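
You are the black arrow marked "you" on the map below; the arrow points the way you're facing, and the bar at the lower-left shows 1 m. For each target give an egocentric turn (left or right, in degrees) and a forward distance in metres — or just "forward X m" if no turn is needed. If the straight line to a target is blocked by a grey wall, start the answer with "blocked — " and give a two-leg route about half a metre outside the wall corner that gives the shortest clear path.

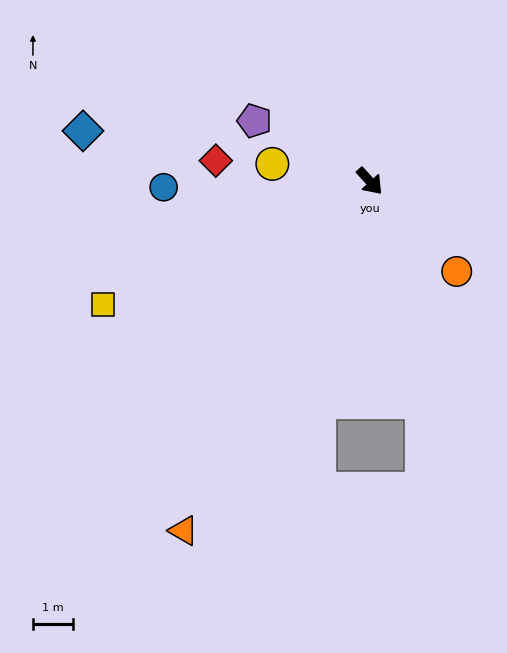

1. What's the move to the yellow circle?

turn right 142°, forward 2.5 m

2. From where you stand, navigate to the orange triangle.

turn right 70°, forward 9.9 m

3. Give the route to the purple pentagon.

turn right 160°, forward 3.3 m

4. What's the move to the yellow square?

turn right 107°, forward 7.4 m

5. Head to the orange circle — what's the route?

forward 3.1 m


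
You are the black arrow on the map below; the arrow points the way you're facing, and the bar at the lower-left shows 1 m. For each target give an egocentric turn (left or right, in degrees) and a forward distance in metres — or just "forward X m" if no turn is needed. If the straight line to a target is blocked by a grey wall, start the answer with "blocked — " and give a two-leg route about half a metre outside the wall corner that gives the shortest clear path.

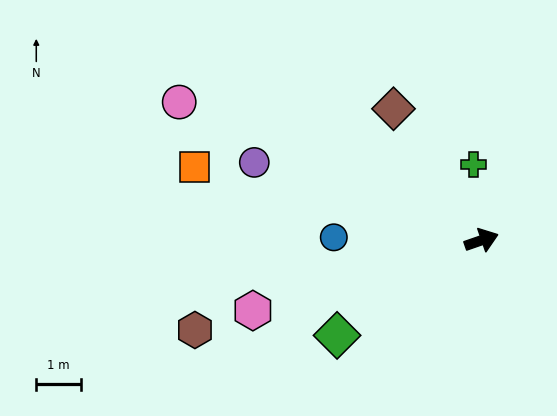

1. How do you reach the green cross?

turn left 77°, forward 1.7 m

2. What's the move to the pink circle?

turn left 136°, forward 7.4 m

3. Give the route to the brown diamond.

turn left 105°, forward 3.5 m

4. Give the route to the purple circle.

turn left 142°, forward 5.3 m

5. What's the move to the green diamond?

turn right 166°, forward 3.8 m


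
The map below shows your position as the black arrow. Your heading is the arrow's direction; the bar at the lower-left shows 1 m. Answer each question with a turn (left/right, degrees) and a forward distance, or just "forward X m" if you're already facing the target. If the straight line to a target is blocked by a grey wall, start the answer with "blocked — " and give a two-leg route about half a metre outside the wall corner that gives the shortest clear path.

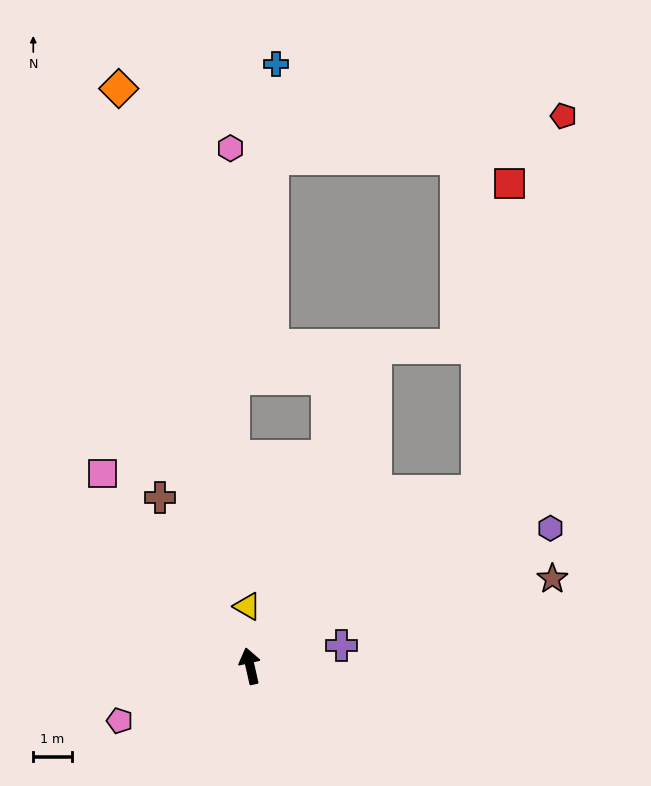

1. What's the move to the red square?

blocked — turn right 65°, forward 7.4 m, then turn left 46°, forward 8.0 m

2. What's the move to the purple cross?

turn right 90°, forward 2.4 m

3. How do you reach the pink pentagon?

turn left 100°, forward 3.7 m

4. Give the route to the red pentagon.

blocked — turn right 65°, forward 7.4 m, then turn left 39°, forward 10.0 m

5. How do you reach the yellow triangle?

turn right 10°, forward 1.5 m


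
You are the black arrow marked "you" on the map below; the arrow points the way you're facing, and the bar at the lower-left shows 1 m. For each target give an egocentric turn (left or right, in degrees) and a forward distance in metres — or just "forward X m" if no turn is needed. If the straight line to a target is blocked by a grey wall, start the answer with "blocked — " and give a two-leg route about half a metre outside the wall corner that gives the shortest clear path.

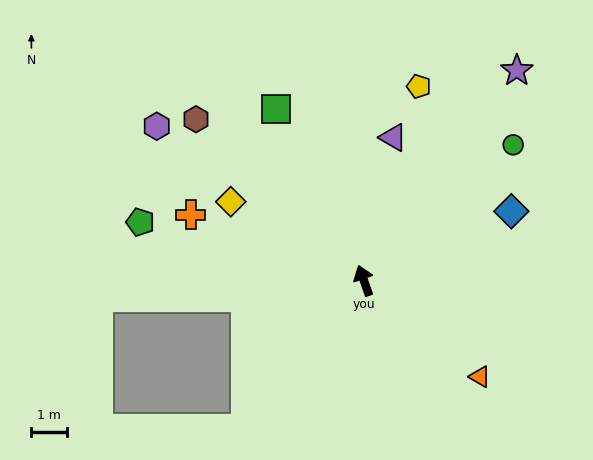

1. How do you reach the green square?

turn left 8°, forward 5.4 m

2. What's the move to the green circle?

turn right 67°, forward 5.6 m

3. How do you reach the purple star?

turn right 55°, forward 7.3 m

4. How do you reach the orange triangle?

turn right 149°, forward 4.2 m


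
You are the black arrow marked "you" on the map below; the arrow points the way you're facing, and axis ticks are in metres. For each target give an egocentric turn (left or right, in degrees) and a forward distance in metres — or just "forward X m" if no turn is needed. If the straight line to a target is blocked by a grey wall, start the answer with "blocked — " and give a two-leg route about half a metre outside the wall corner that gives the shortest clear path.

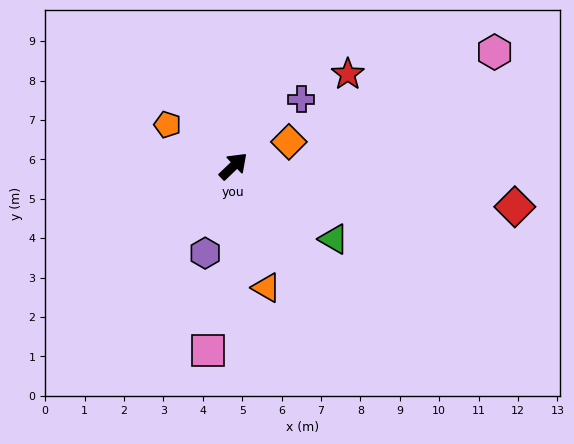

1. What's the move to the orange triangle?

turn right 118°, forward 3.2 m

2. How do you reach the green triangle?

turn right 80°, forward 3.1 m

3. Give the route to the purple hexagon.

turn right 152°, forward 2.3 m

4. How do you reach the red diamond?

turn right 52°, forward 7.2 m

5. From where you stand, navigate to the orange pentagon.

turn left 104°, forward 2.0 m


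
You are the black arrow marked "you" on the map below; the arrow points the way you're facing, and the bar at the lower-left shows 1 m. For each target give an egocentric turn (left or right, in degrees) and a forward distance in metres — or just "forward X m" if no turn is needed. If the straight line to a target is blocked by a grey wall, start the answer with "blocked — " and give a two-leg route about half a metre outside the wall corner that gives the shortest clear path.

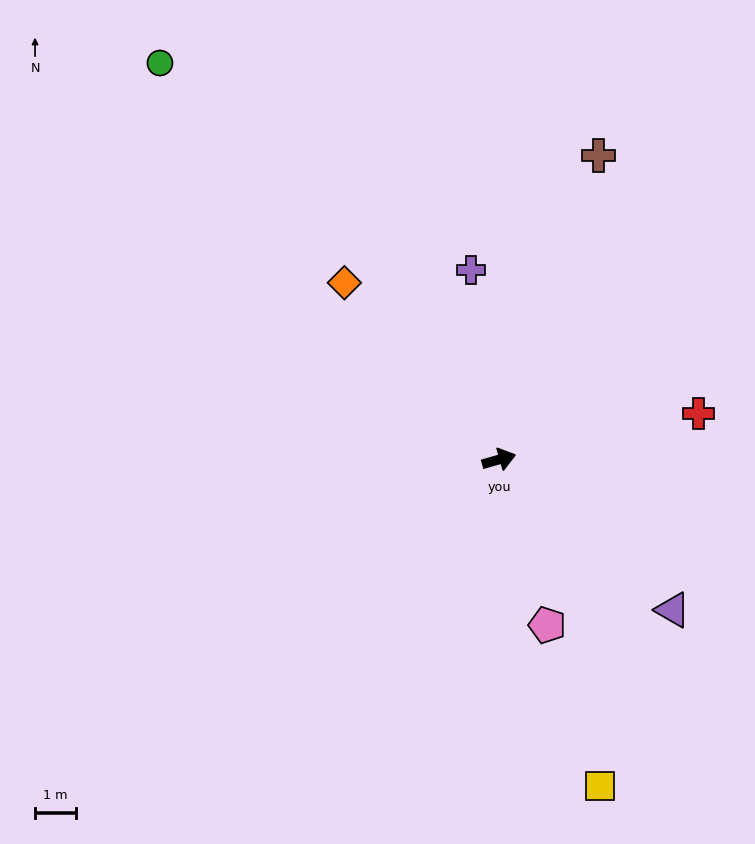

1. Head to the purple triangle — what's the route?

turn right 57°, forward 5.6 m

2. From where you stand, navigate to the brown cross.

turn left 56°, forward 7.8 m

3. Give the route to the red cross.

turn right 3°, forward 5.0 m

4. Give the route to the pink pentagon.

turn right 90°, forward 4.2 m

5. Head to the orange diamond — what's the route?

turn left 115°, forward 5.7 m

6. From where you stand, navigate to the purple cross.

turn left 82°, forward 4.6 m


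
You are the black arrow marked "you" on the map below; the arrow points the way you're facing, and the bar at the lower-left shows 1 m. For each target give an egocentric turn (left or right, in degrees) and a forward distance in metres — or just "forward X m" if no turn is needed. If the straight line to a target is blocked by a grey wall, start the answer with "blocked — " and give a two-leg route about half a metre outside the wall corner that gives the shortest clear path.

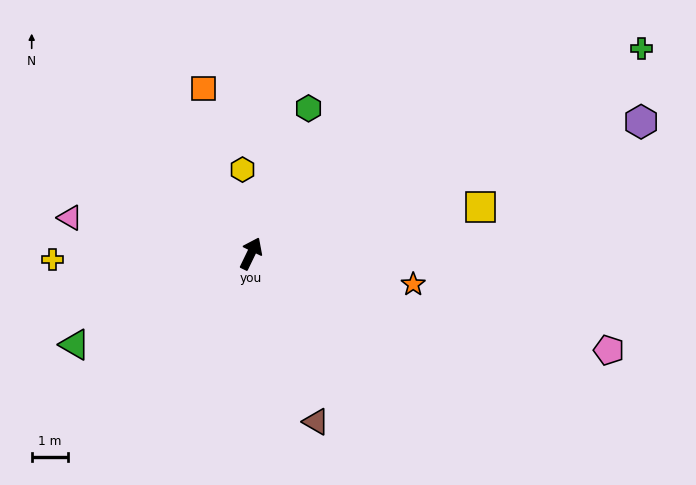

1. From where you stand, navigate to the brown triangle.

turn right 133°, forward 4.9 m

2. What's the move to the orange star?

turn right 75°, forward 4.5 m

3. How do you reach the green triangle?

turn left 143°, forward 5.4 m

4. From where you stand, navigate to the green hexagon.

turn left 4°, forward 4.3 m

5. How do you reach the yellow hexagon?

turn left 32°, forward 2.3 m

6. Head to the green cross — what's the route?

turn right 36°, forward 12.0 m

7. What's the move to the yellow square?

turn right 53°, forward 6.4 m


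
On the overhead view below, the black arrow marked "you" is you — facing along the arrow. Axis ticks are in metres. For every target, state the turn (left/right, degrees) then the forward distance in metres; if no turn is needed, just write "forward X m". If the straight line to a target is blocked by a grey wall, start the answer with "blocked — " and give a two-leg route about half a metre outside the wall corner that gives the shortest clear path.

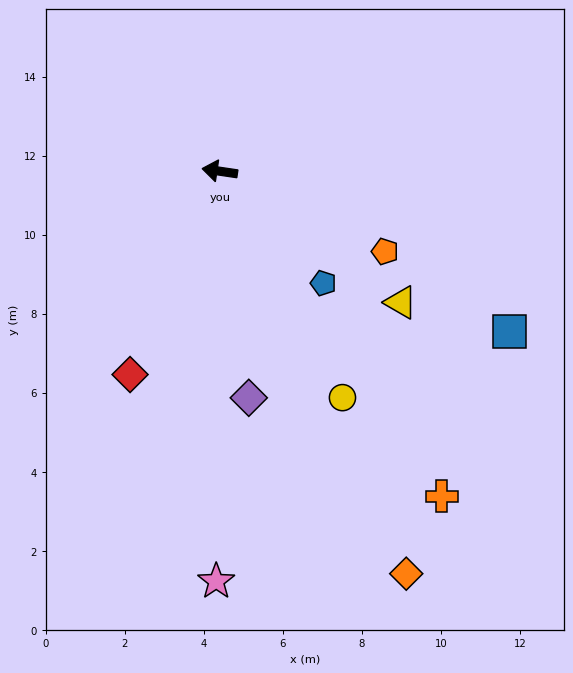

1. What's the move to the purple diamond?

turn left 106°, forward 5.8 m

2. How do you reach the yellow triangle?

turn left 152°, forward 5.7 m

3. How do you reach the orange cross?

turn left 133°, forward 10.0 m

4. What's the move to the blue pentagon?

turn left 141°, forward 3.9 m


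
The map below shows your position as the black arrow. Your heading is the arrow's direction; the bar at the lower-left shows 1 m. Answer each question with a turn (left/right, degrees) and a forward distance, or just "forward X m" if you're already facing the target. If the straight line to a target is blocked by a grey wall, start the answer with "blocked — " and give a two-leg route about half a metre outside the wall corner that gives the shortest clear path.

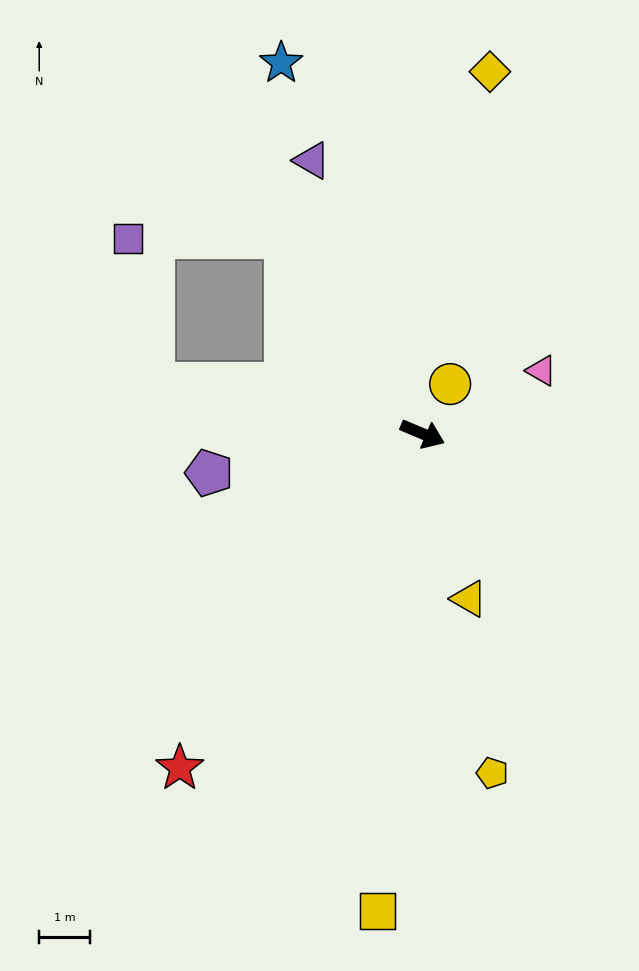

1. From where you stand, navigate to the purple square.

blocked — turn left 148°, forward 4.8 m, then turn left 55°, forward 3.1 m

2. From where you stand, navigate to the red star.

turn right 103°, forward 8.2 m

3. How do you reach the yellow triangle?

turn right 51°, forward 3.4 m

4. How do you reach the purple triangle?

turn left 135°, forward 5.8 m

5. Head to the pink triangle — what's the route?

turn left 51°, forward 2.7 m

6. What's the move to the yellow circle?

turn left 84°, forward 1.1 m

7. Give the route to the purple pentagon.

turn right 147°, forward 4.3 m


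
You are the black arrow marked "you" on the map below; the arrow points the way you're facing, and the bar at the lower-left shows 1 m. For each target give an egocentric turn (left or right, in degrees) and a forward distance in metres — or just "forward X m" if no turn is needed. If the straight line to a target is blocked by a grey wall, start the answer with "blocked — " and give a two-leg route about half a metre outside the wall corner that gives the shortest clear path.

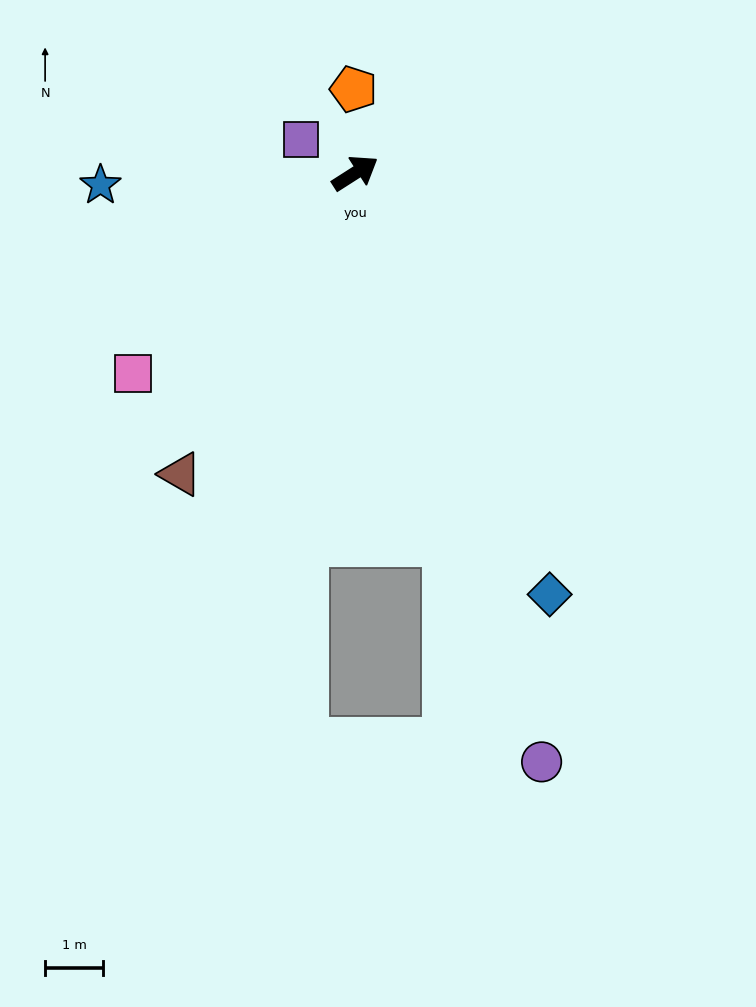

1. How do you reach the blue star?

turn left 150°, forward 4.4 m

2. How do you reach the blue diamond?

turn right 98°, forward 8.0 m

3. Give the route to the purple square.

turn left 115°, forward 1.1 m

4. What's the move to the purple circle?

turn right 105°, forward 10.6 m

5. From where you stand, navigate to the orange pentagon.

turn left 59°, forward 1.4 m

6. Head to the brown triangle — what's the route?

turn right 153°, forward 6.0 m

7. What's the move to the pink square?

turn right 170°, forward 5.2 m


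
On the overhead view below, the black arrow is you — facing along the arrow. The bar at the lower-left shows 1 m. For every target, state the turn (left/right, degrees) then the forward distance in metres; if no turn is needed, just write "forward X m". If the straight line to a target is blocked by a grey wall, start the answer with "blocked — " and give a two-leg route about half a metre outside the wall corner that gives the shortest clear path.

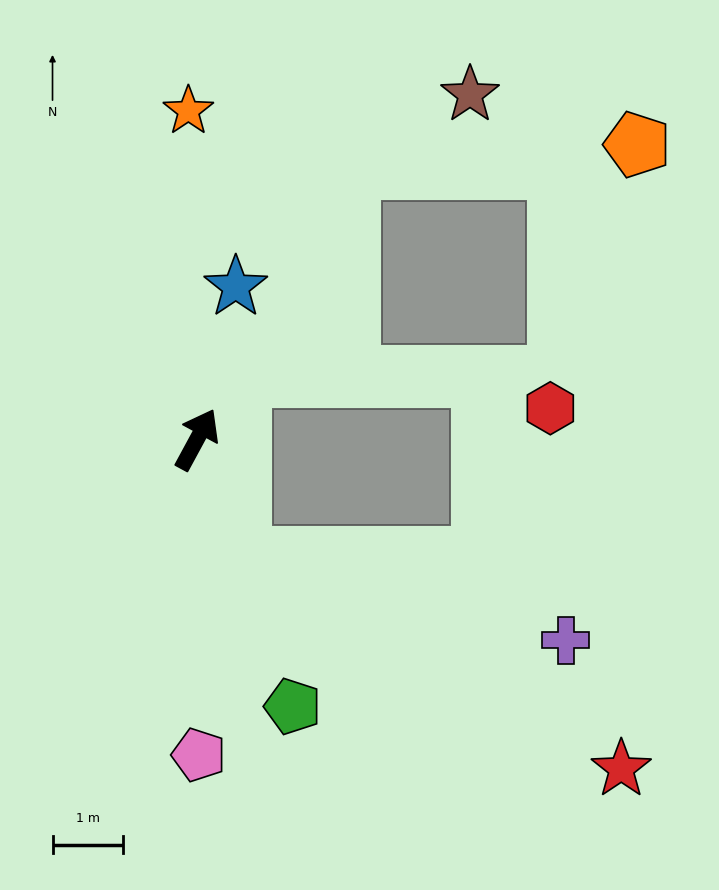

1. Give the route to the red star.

blocked — turn right 131°, forward 1.8 m, then turn left 40°, forward 6.1 m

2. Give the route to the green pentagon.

turn right 132°, forward 4.0 m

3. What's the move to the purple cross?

blocked — turn right 131°, forward 1.8 m, then turn left 55°, forward 4.7 m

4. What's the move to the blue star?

turn left 14°, forward 2.2 m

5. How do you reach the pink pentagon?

turn right 151°, forward 4.5 m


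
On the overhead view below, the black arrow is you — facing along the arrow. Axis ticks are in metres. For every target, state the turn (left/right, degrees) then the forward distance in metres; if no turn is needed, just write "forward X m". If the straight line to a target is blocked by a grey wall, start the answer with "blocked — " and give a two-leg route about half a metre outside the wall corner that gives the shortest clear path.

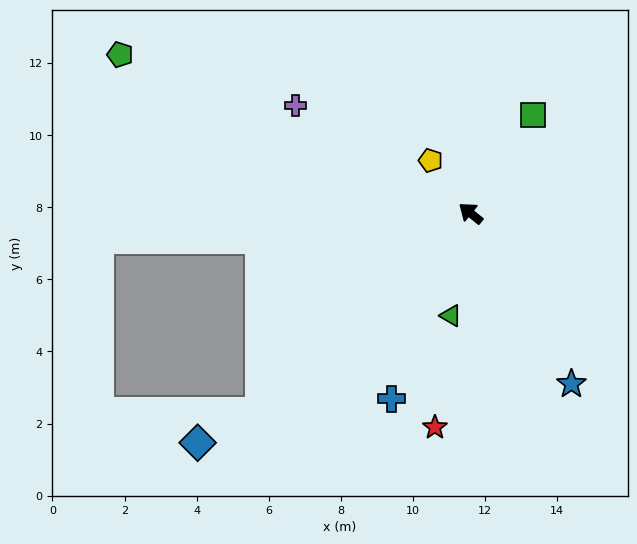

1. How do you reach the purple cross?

turn left 8°, forward 5.7 m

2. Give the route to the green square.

turn right 83°, forward 3.2 m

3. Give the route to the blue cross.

turn left 106°, forward 5.6 m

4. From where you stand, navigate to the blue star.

turn left 160°, forward 5.5 m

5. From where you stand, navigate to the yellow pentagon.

turn right 14°, forward 1.8 m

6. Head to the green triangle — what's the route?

turn left 118°, forward 2.9 m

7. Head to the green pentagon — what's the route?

turn left 15°, forward 10.7 m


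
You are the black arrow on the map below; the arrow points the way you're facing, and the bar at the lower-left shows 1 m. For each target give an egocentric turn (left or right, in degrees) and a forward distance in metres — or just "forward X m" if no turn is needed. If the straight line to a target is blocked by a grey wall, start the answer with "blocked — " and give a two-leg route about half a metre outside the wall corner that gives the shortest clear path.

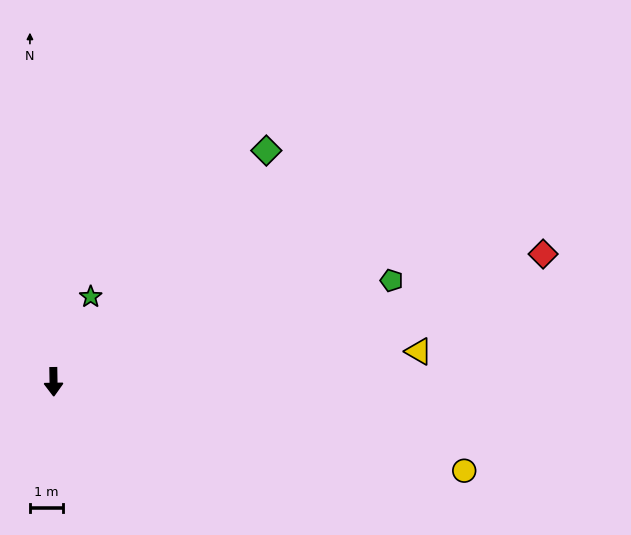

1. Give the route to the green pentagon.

turn left 106°, forward 10.7 m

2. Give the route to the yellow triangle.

turn left 94°, forward 11.1 m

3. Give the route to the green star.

turn left 155°, forward 2.8 m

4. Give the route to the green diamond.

turn left 136°, forward 9.6 m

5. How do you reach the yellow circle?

turn left 77°, forward 12.8 m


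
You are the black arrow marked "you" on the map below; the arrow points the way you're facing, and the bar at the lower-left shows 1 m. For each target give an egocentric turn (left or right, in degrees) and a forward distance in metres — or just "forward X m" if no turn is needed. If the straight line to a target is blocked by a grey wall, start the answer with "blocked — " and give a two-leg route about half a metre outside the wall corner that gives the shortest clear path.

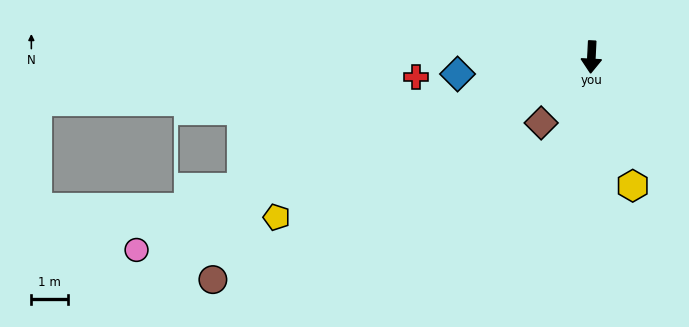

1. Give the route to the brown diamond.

turn right 34°, forward 2.3 m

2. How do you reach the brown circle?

turn right 57°, forward 12.1 m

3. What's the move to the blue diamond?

turn right 80°, forward 3.7 m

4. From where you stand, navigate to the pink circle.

turn right 64°, forward 13.6 m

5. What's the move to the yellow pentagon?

turn right 60°, forward 9.7 m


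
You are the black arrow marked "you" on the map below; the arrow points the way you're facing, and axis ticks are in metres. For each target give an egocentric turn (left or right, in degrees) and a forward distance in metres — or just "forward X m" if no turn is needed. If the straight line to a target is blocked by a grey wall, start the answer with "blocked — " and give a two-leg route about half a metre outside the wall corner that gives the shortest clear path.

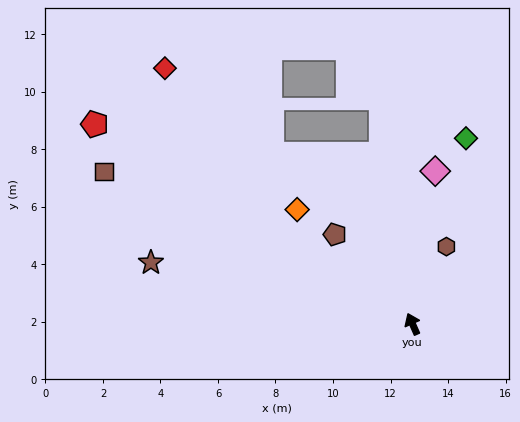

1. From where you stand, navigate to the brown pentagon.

turn left 17°, forward 4.1 m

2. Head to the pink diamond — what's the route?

turn right 32°, forward 5.4 m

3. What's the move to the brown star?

turn left 53°, forward 9.3 m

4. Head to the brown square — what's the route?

turn left 40°, forward 12.0 m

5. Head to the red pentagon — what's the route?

turn left 34°, forward 13.1 m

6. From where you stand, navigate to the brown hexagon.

turn right 47°, forward 2.9 m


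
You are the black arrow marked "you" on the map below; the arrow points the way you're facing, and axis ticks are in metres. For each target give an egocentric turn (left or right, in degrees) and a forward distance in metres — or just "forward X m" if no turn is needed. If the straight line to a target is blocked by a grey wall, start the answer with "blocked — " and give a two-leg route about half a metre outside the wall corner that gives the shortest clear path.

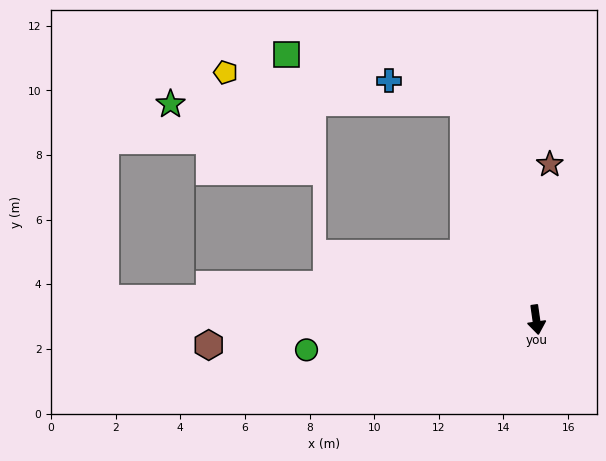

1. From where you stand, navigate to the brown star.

turn left 167°, forward 4.8 m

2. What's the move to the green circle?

turn right 91°, forward 7.2 m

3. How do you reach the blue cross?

blocked — turn right 169°, forward 7.1 m, then turn left 55°, forward 2.4 m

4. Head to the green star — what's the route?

blocked — turn right 169°, forward 7.1 m, then turn left 71°, forward 9.0 m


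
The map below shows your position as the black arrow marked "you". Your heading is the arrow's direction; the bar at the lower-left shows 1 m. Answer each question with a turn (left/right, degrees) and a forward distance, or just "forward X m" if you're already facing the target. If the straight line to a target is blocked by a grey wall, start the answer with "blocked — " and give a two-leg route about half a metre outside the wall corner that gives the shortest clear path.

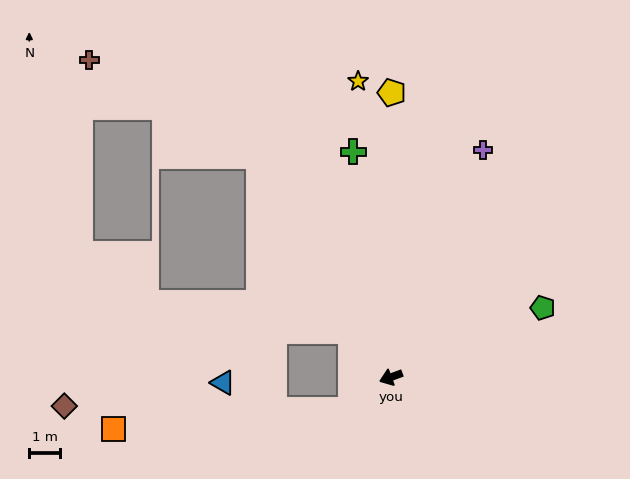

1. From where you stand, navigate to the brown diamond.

blocked — turn left 19°, forward 1.7 m, then turn right 40°, forward 9.3 m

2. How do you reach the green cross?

turn right 101°, forward 7.4 m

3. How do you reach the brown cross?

blocked — turn right 79°, forward 8.3 m, then turn left 29°, forward 6.3 m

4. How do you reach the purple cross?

turn right 132°, forward 7.9 m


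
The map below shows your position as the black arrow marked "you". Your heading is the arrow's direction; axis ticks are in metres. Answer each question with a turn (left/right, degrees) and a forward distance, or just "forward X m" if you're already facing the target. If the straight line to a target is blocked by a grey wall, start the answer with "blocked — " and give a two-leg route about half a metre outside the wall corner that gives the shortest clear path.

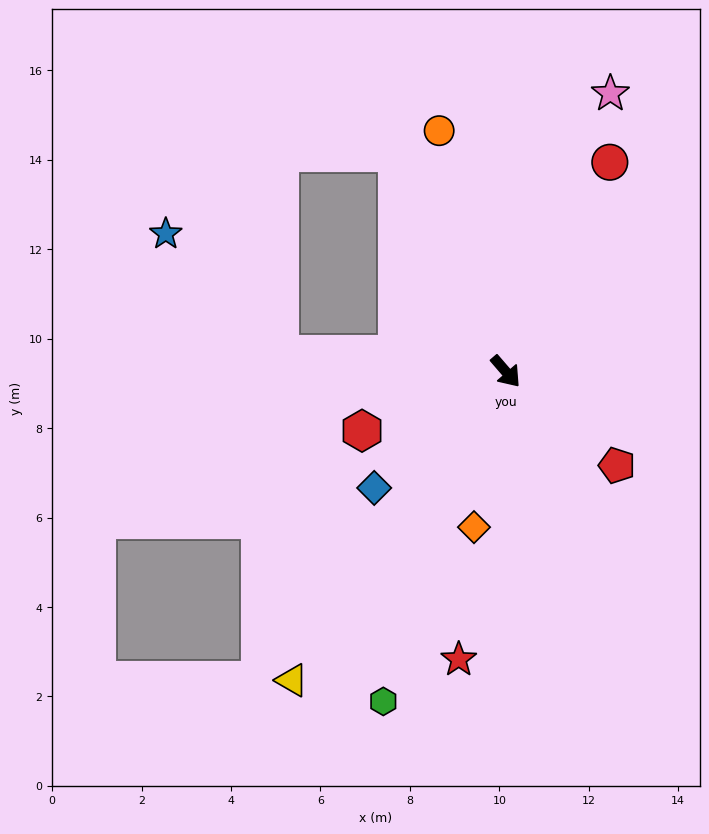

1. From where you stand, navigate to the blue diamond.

turn right 89°, forward 3.9 m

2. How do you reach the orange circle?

turn left 155°, forward 5.6 m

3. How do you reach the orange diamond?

turn right 52°, forward 3.6 m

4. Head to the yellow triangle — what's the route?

turn right 76°, forward 8.4 m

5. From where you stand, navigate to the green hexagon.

turn right 61°, forward 7.9 m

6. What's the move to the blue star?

blocked — turn right 135°, forward 5.1 m, then turn right 42°, forward 3.7 m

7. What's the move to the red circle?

turn left 113°, forward 5.2 m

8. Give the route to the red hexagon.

turn right 108°, forward 3.5 m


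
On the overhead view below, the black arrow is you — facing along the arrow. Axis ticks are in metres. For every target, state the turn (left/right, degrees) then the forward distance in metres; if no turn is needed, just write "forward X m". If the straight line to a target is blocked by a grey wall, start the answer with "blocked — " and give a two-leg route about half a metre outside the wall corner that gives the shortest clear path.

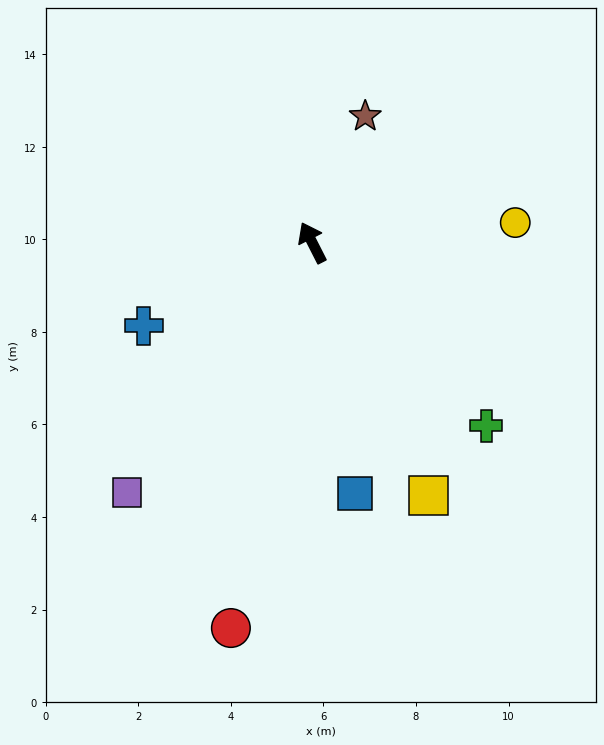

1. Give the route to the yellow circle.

turn right 111°, forward 4.4 m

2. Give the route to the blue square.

turn left 163°, forward 5.5 m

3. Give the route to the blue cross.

turn left 89°, forward 4.1 m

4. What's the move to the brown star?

turn right 50°, forward 3.0 m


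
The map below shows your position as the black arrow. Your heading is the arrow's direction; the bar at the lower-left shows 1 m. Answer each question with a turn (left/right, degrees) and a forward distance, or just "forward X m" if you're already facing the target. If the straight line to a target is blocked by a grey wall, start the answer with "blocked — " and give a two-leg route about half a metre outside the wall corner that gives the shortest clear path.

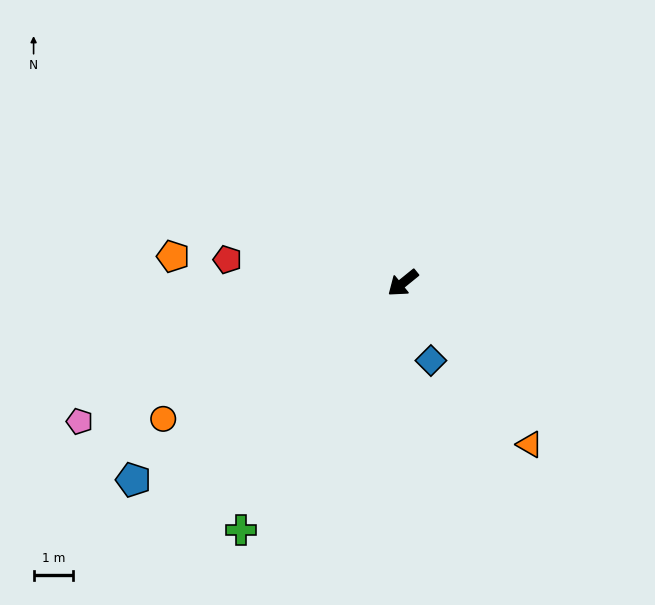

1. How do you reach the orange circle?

turn right 10°, forward 6.9 m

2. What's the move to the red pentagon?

turn right 47°, forward 4.4 m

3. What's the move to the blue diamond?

turn left 71°, forward 2.1 m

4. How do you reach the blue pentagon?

turn right 3°, forward 8.4 m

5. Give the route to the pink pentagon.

turn right 16°, forward 8.8 m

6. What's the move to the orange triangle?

turn left 89°, forward 5.1 m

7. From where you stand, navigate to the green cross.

turn left 18°, forward 7.4 m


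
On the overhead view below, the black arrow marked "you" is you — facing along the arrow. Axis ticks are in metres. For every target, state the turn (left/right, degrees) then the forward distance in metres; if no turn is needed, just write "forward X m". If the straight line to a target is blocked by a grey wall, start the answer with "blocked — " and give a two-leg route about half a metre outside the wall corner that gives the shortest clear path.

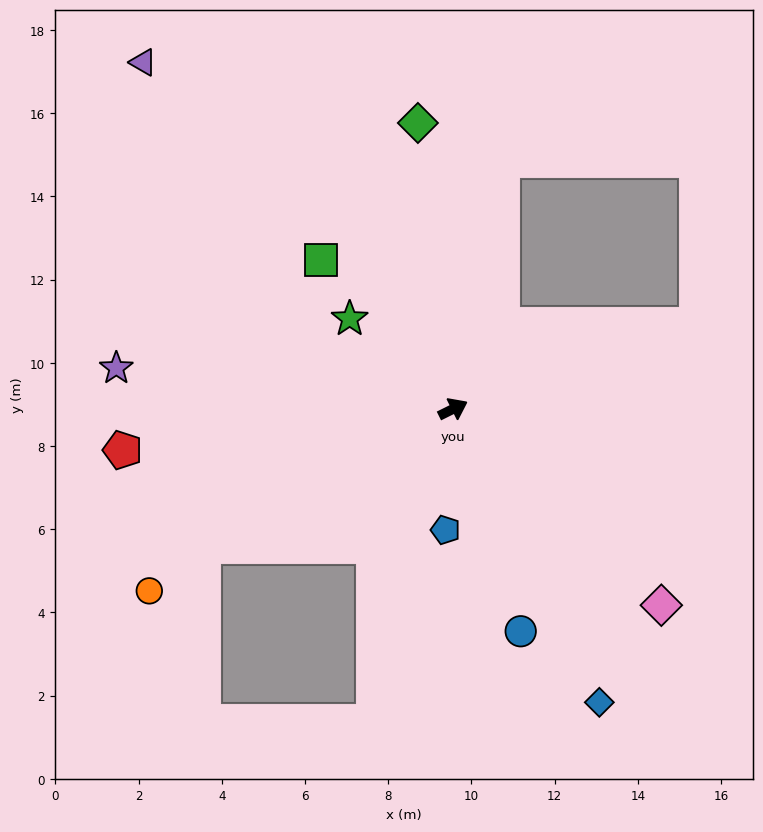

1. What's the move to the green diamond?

turn left 71°, forward 6.9 m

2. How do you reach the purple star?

turn left 147°, forward 8.2 m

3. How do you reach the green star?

turn left 112°, forward 3.3 m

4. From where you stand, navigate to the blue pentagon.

turn right 120°, forward 2.9 m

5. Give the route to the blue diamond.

turn right 90°, forward 7.9 m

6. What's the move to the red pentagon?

turn left 161°, forward 8.0 m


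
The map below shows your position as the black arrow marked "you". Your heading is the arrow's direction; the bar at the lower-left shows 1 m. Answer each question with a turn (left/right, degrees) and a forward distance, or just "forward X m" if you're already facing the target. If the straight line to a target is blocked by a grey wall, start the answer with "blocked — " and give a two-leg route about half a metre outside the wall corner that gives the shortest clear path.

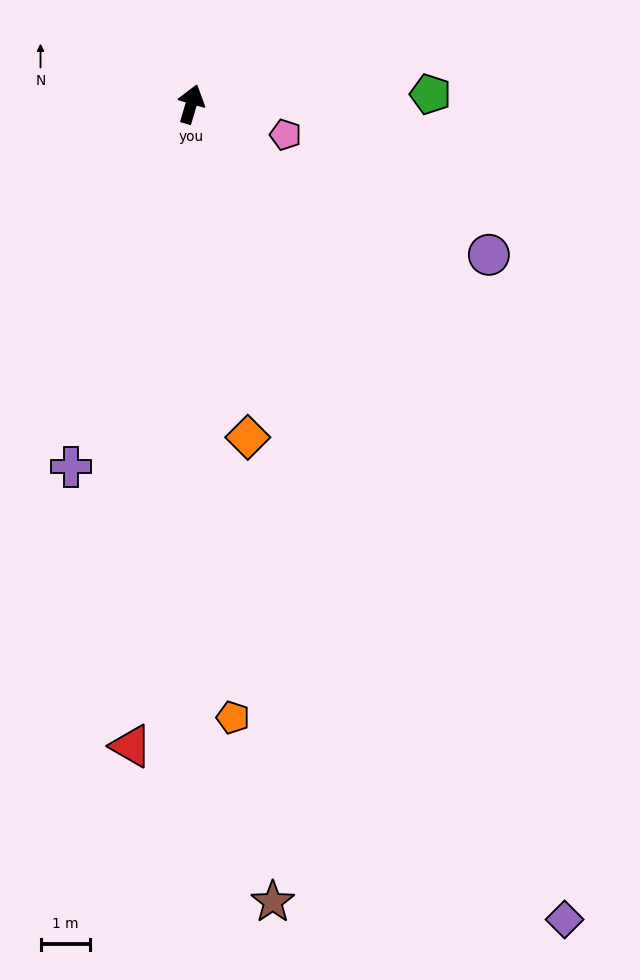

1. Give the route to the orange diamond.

turn right 154°, forward 6.9 m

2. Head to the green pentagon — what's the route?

turn right 71°, forward 4.9 m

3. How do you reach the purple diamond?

turn right 139°, forward 18.3 m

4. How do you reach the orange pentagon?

turn right 160°, forward 12.5 m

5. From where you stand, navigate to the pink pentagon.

turn right 92°, forward 2.0 m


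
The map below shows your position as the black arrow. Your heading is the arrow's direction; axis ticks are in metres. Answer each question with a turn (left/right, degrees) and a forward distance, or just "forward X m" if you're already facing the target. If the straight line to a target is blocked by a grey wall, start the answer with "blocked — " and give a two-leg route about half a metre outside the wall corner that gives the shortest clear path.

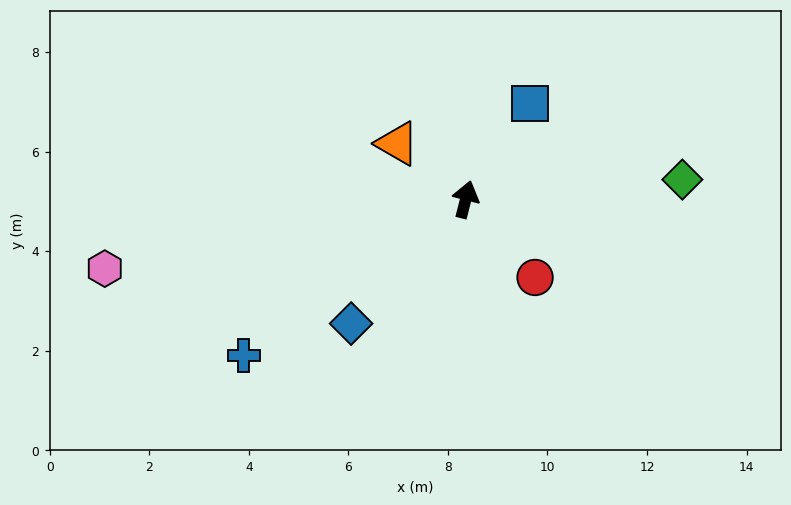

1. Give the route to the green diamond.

turn right 70°, forward 4.4 m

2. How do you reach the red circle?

turn right 124°, forward 2.1 m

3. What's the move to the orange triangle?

turn left 65°, forward 1.8 m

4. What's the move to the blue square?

turn right 20°, forward 2.3 m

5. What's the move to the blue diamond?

turn left 152°, forward 3.4 m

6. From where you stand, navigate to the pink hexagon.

turn left 115°, forward 7.4 m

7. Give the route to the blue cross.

turn left 139°, forward 5.5 m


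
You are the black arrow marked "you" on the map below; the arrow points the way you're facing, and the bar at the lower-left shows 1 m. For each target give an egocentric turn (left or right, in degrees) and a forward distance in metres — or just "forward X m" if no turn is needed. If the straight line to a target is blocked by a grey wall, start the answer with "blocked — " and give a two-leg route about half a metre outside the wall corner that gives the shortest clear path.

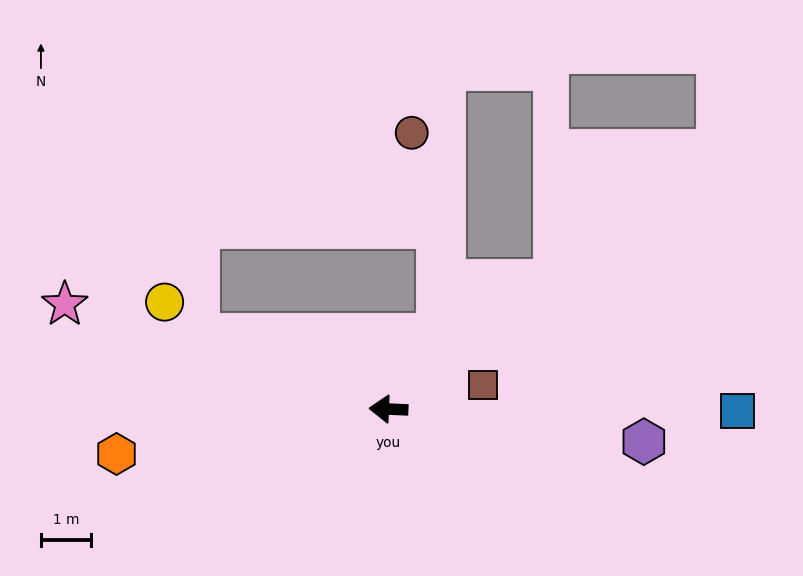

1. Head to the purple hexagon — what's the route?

turn left 175°, forward 5.2 m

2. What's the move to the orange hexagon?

turn left 12°, forward 5.5 m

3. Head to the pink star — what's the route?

turn right 16°, forward 6.8 m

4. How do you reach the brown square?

turn right 164°, forward 2.0 m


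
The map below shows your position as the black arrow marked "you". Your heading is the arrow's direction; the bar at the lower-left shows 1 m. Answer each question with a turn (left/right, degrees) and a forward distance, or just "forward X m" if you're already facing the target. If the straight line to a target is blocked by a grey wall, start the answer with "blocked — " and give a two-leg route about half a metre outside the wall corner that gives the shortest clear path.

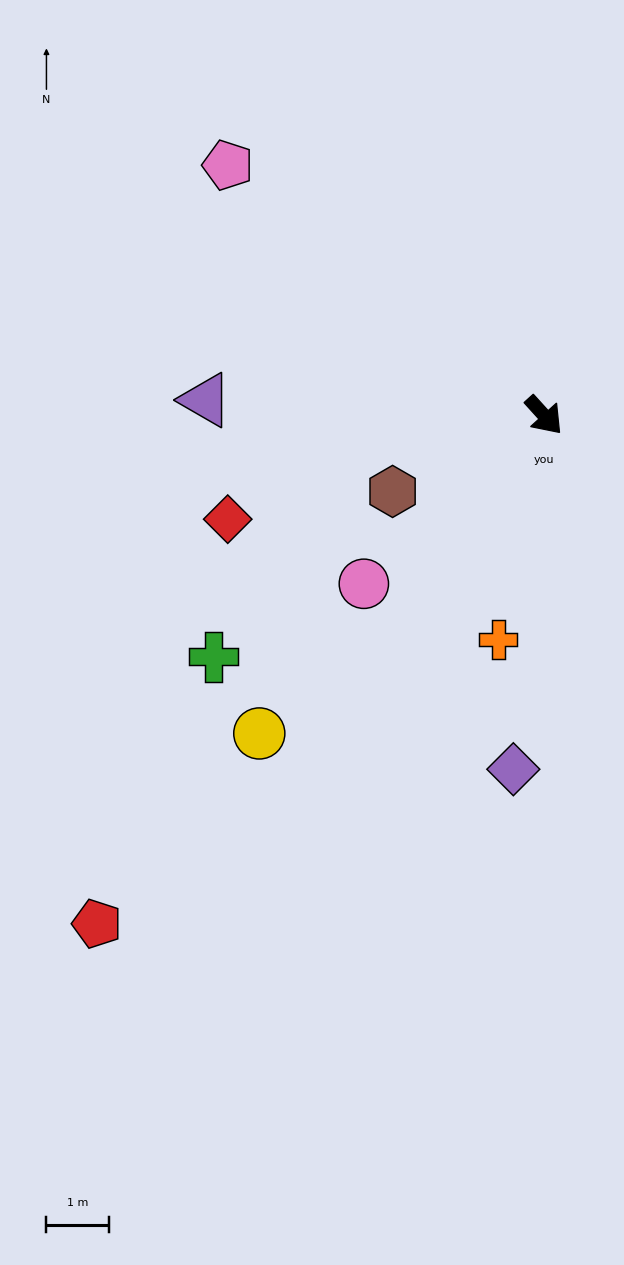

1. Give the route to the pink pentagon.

turn right 171°, forward 6.4 m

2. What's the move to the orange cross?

turn right 54°, forward 3.7 m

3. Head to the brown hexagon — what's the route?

turn right 106°, forward 2.7 m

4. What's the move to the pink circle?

turn right 89°, forward 3.9 m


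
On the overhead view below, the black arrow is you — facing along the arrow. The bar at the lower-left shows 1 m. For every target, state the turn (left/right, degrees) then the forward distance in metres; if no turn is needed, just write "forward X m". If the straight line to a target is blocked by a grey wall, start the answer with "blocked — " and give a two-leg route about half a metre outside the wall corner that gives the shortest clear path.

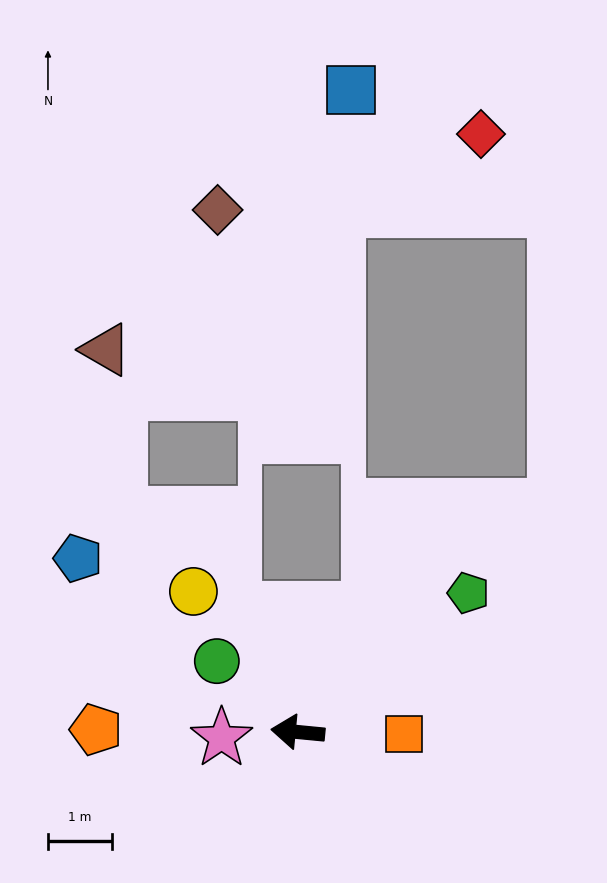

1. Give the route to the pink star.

turn left 10°, forward 1.2 m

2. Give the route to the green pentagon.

turn right 135°, forward 3.5 m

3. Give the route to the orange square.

turn right 175°, forward 1.7 m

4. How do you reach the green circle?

turn right 36°, forward 1.7 m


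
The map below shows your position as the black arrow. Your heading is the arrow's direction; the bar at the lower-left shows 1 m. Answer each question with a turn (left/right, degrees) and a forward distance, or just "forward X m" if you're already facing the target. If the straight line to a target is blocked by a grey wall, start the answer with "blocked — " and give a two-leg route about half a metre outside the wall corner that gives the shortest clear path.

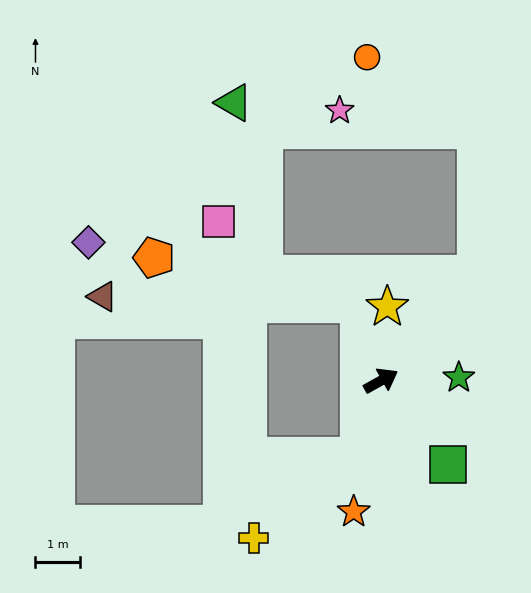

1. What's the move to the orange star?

turn right 131°, forward 3.0 m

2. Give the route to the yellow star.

turn left 56°, forward 1.7 m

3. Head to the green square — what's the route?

turn right 80°, forward 2.4 m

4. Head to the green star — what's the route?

turn right 27°, forward 1.8 m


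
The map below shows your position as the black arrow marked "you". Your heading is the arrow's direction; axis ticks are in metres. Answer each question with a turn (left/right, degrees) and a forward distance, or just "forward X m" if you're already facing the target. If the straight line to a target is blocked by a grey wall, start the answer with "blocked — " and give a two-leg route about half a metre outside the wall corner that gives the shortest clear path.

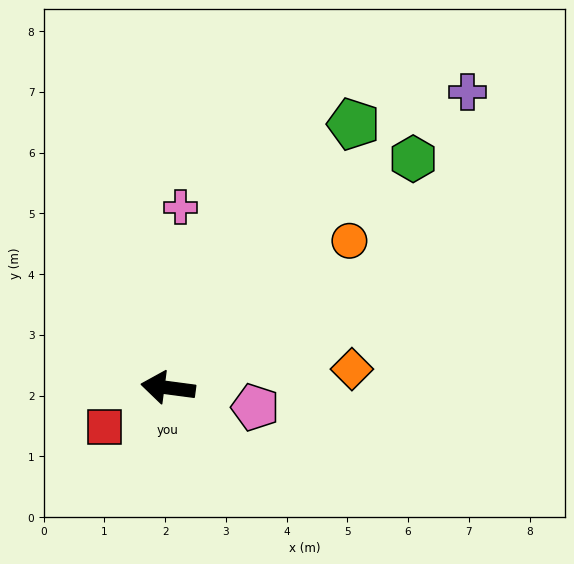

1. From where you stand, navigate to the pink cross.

turn right 86°, forward 3.0 m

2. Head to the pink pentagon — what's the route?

turn left 175°, forward 1.5 m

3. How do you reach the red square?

turn left 39°, forward 1.2 m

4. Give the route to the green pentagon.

turn right 118°, forward 5.3 m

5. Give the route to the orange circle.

turn right 133°, forward 3.8 m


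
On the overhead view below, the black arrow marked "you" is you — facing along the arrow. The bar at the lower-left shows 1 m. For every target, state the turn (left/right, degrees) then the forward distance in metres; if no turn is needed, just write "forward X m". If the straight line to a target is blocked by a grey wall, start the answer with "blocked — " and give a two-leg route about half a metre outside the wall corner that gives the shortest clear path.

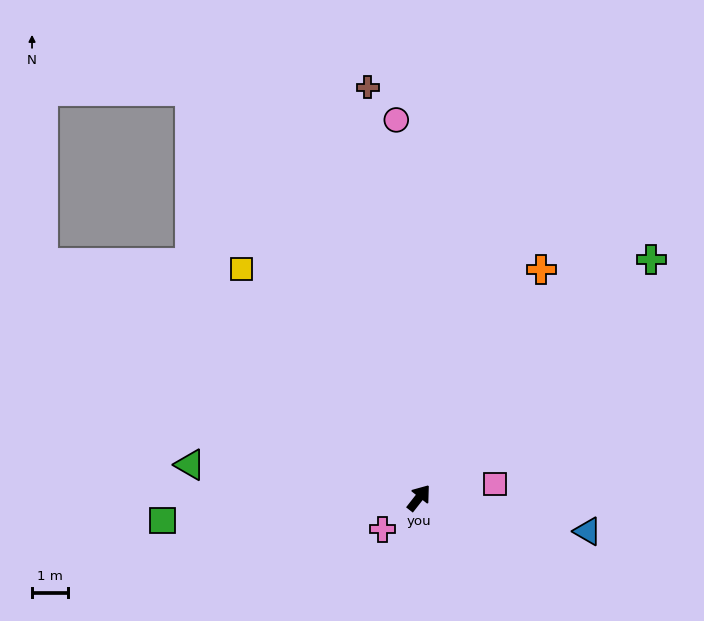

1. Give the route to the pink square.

turn right 41°, forward 2.2 m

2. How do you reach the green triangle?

turn left 120°, forward 6.5 m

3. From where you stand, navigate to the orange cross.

turn left 10°, forward 7.3 m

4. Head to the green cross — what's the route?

turn right 6°, forward 9.3 m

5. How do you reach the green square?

turn left 133°, forward 7.2 m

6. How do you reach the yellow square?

turn left 76°, forward 8.1 m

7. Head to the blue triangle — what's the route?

turn right 63°, forward 4.8 m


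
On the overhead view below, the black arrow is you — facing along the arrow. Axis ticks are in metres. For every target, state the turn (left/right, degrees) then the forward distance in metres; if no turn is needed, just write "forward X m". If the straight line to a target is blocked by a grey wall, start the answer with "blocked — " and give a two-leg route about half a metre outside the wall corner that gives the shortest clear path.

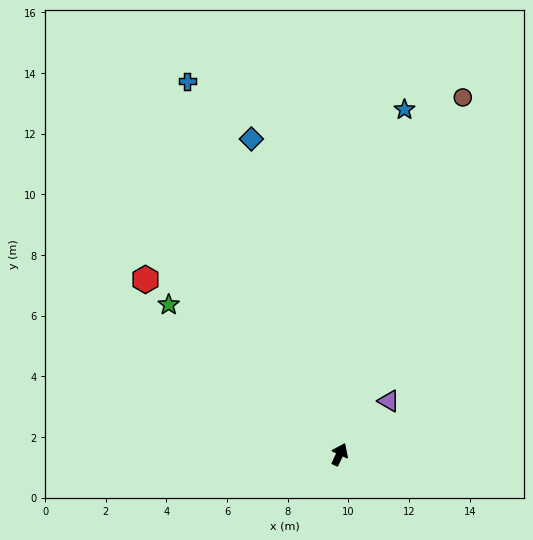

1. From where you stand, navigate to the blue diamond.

turn left 41°, forward 10.8 m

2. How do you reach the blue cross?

turn left 48°, forward 13.3 m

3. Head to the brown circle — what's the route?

turn left 6°, forward 12.4 m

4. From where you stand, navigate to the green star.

turn left 74°, forward 7.5 m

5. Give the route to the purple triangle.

turn right 17°, forward 2.4 m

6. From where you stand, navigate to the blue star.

turn left 15°, forward 11.6 m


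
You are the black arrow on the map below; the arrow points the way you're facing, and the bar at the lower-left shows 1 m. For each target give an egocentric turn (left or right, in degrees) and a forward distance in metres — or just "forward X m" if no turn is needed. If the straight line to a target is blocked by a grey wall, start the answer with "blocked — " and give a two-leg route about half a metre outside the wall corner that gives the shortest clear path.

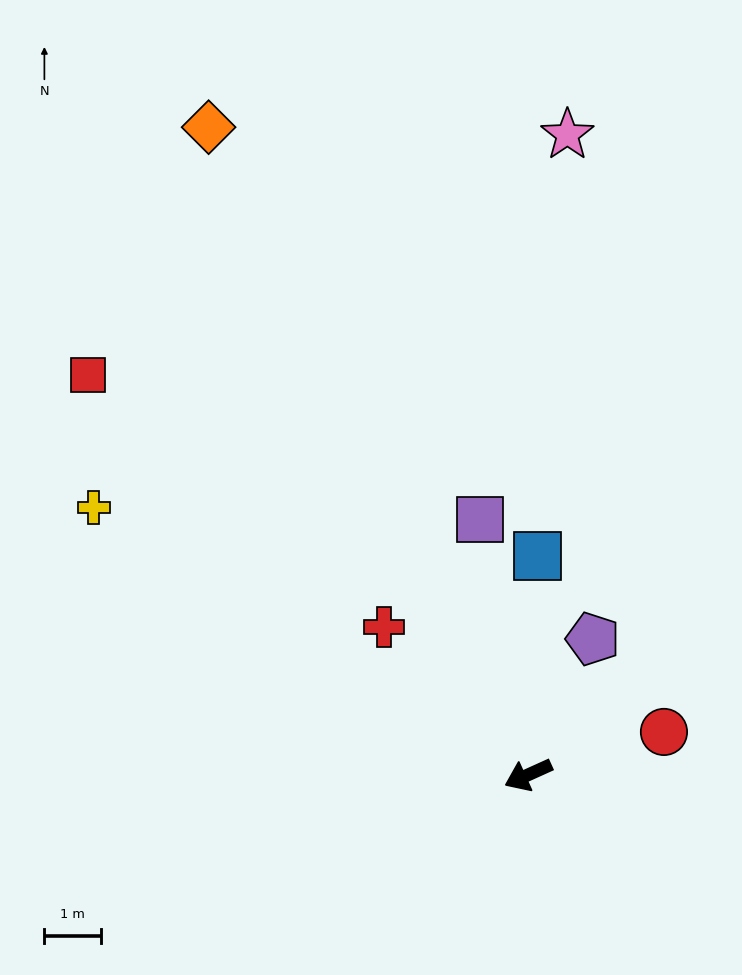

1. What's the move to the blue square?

turn right 117°, forward 3.9 m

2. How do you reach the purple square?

turn right 104°, forward 4.6 m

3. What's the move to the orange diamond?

turn right 88°, forward 12.7 m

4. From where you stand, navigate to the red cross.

turn right 70°, forward 3.6 m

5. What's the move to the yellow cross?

turn right 56°, forward 9.0 m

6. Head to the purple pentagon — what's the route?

turn right 140°, forward 2.7 m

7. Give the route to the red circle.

turn left 173°, forward 2.5 m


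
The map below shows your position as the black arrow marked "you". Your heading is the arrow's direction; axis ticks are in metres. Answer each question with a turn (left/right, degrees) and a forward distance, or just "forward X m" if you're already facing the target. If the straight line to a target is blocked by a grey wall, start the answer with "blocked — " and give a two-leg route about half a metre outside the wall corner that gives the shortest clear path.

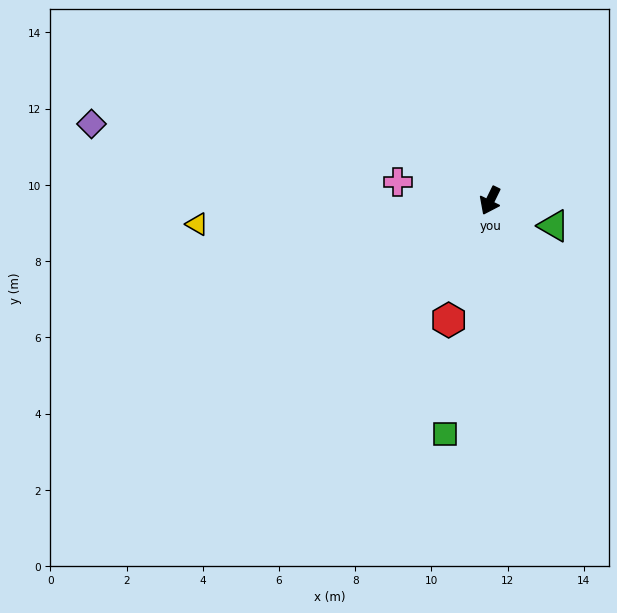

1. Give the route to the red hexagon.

turn left 7°, forward 3.3 m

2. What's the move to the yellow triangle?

turn right 59°, forward 7.7 m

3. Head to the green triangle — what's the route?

turn left 95°, forward 1.8 m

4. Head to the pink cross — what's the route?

turn right 75°, forward 2.5 m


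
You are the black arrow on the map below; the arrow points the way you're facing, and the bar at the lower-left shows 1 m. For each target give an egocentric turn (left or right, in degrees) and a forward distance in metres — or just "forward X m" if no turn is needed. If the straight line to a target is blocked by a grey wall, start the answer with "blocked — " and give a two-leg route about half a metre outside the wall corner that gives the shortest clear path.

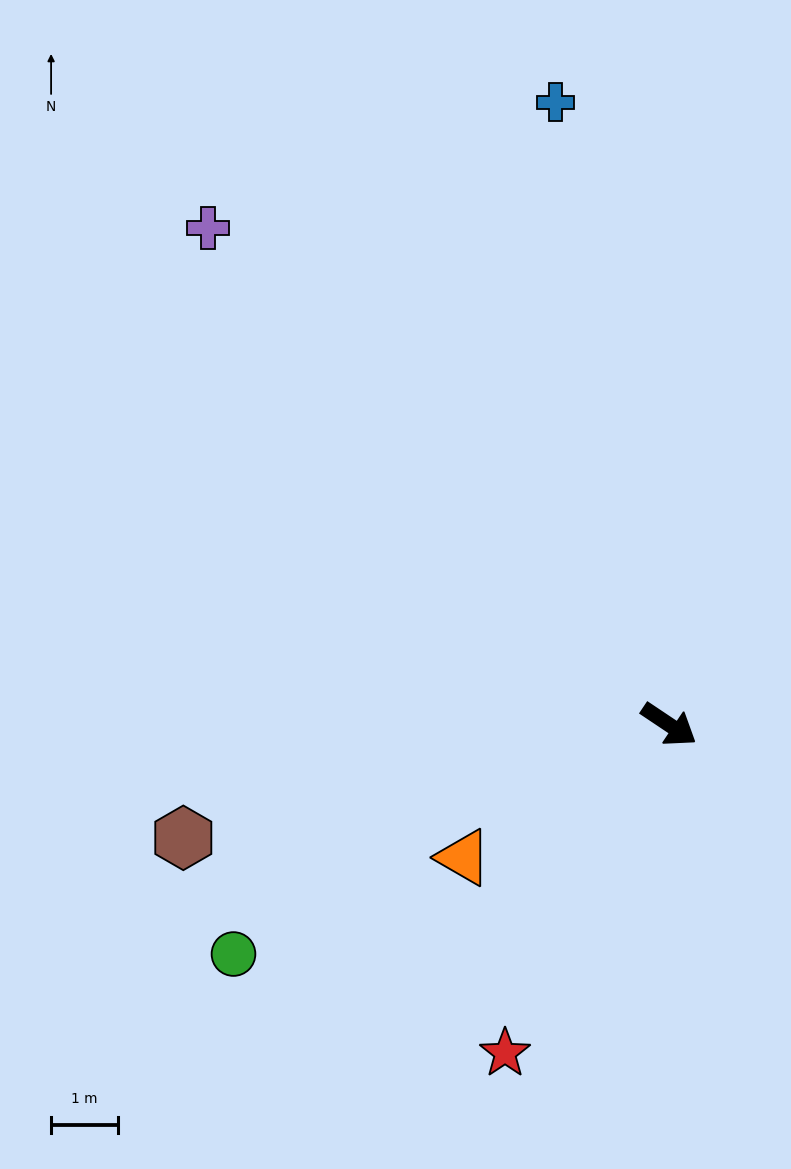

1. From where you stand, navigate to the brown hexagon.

turn right 133°, forward 7.5 m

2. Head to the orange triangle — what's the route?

turn right 113°, forward 3.7 m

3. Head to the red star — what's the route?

turn right 83°, forward 5.5 m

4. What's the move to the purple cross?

turn left 167°, forward 10.1 m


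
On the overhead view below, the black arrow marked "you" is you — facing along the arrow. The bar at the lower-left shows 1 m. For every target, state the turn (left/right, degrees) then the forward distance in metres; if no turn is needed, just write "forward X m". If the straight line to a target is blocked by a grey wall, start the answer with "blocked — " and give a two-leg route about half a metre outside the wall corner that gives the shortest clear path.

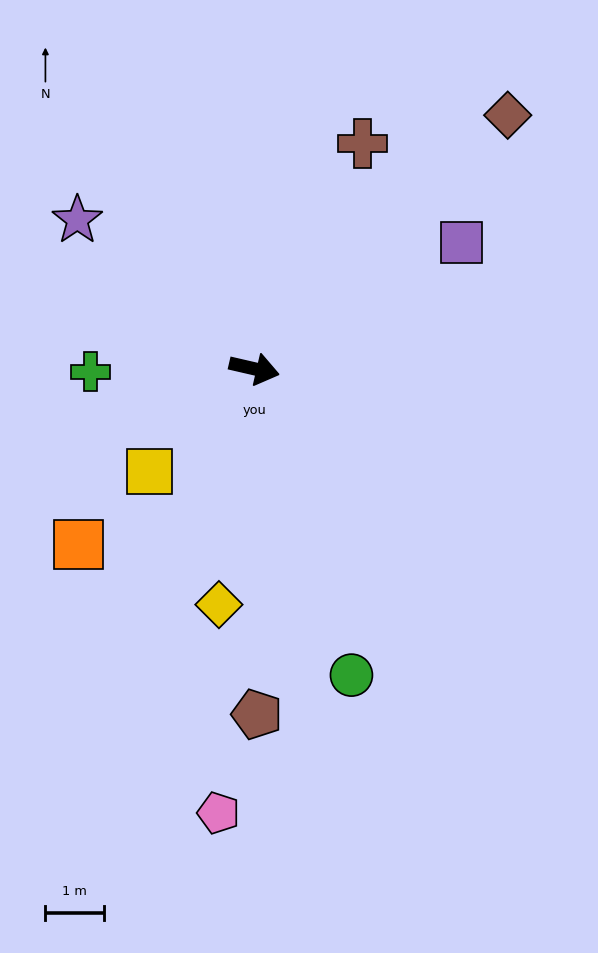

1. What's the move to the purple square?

turn left 44°, forward 4.1 m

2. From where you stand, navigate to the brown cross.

turn left 77°, forward 4.3 m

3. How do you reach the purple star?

turn left 153°, forward 3.9 m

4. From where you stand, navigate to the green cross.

turn right 166°, forward 2.8 m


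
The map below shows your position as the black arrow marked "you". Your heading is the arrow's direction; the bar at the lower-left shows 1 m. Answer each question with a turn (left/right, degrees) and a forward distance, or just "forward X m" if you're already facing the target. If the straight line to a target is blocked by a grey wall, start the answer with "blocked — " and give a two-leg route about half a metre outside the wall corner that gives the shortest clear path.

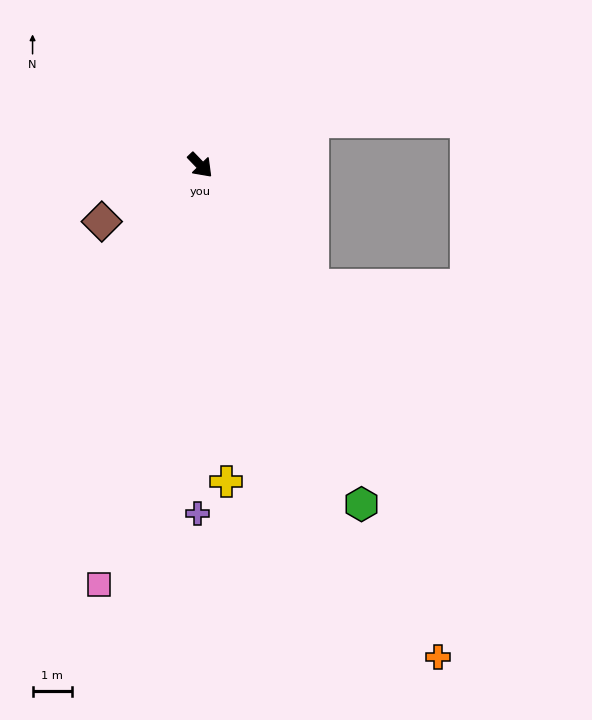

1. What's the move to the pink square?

turn right 58°, forward 11.0 m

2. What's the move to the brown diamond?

turn right 104°, forward 2.9 m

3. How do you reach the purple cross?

turn right 44°, forward 8.9 m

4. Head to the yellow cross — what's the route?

turn right 39°, forward 8.1 m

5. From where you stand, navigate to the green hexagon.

turn right 18°, forward 9.6 m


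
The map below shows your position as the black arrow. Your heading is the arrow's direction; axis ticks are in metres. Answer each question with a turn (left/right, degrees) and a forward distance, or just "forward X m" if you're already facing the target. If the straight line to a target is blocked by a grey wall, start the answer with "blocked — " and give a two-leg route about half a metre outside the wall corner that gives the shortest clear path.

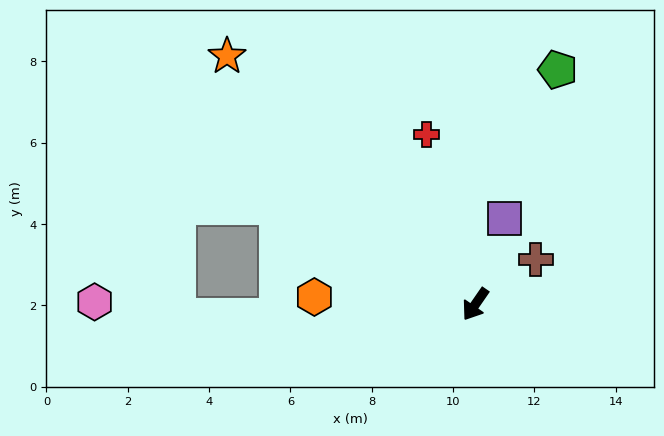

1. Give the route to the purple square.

turn right 164°, forward 2.2 m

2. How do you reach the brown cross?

turn left 161°, forward 1.8 m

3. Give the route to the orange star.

turn right 100°, forward 8.6 m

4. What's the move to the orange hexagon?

turn right 58°, forward 4.0 m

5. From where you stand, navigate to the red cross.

turn right 129°, forward 4.3 m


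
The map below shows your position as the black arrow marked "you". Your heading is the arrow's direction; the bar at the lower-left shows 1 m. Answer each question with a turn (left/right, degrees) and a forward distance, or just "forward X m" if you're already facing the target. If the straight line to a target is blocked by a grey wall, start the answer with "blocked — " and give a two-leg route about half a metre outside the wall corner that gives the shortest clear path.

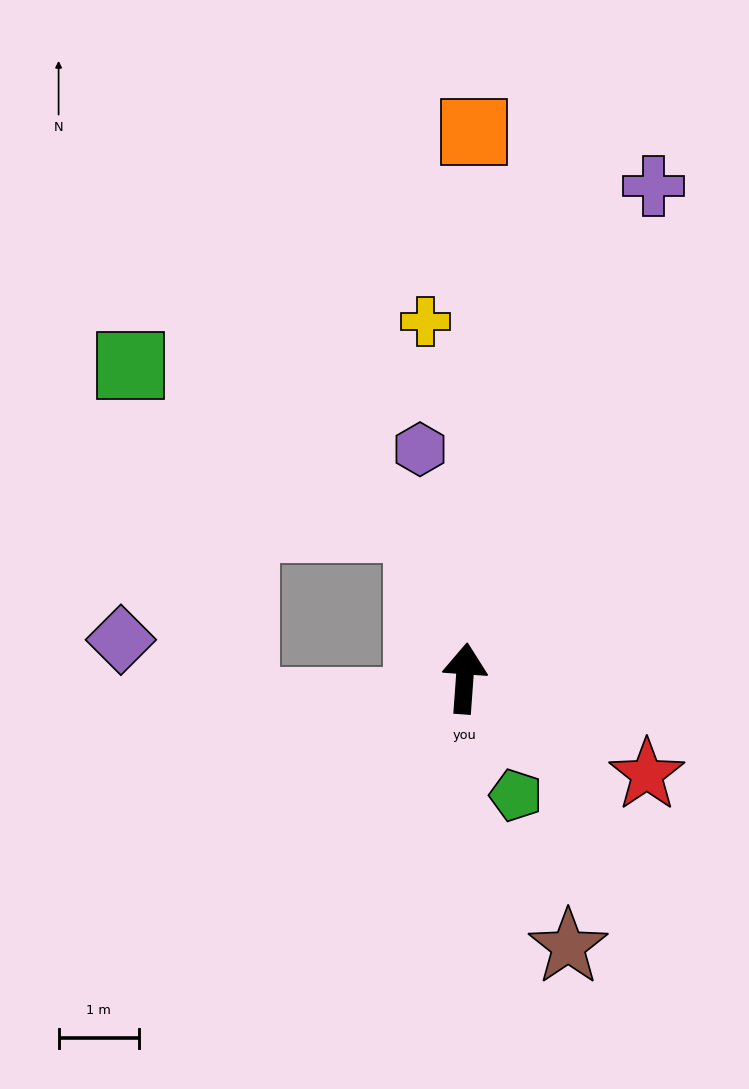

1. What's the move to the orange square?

turn left 3°, forward 6.8 m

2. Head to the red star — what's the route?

turn right 114°, forward 2.6 m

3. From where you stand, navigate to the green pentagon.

turn right 152°, forward 1.6 m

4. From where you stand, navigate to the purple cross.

turn right 17°, forward 6.6 m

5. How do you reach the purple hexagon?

turn left 15°, forward 2.9 m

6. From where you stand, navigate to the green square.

blocked — turn left 21°, forward 2.0 m, then turn left 44°, forward 4.1 m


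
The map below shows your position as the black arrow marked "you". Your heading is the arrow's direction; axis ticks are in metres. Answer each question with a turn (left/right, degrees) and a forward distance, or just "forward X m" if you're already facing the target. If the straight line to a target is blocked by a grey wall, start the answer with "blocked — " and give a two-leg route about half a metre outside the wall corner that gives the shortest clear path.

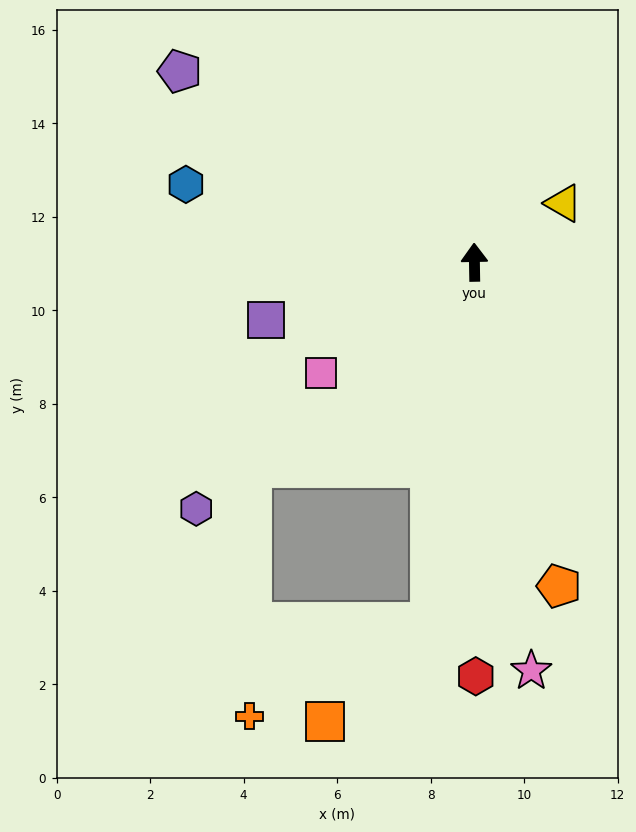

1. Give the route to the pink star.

turn right 173°, forward 8.8 m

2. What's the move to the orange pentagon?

turn right 166°, forward 7.2 m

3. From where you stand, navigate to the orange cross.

blocked — turn left 172°, forward 7.8 m, then turn right 56°, forward 4.4 m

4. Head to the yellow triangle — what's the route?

turn right 57°, forward 2.3 m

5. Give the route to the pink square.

turn left 125°, forward 4.0 m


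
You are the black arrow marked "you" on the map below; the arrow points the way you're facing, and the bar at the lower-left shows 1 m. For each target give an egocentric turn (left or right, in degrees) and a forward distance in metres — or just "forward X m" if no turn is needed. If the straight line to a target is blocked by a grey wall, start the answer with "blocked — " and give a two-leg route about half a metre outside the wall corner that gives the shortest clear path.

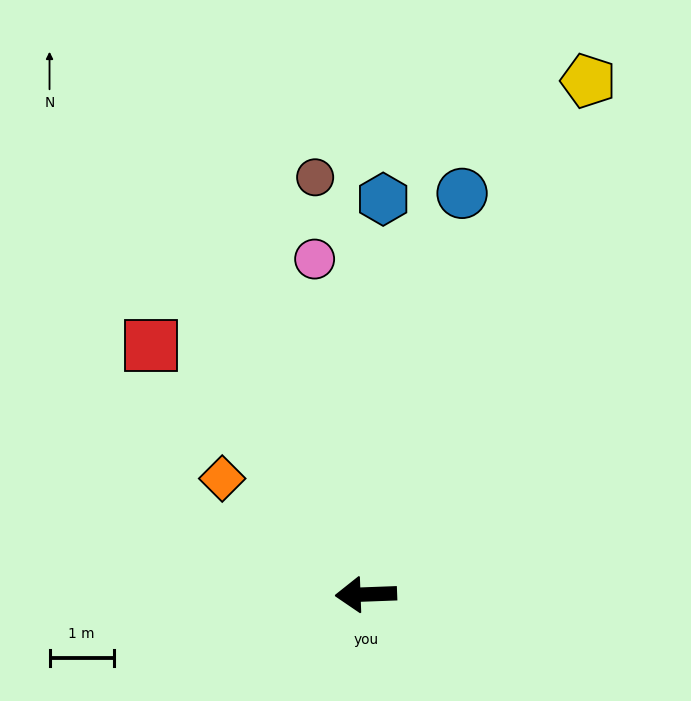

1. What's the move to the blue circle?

turn right 106°, forward 6.4 m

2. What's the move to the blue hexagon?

turn right 95°, forward 6.2 m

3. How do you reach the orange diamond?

turn right 41°, forward 2.9 m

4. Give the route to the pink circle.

turn right 83°, forward 5.3 m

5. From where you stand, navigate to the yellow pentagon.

turn right 116°, forward 8.7 m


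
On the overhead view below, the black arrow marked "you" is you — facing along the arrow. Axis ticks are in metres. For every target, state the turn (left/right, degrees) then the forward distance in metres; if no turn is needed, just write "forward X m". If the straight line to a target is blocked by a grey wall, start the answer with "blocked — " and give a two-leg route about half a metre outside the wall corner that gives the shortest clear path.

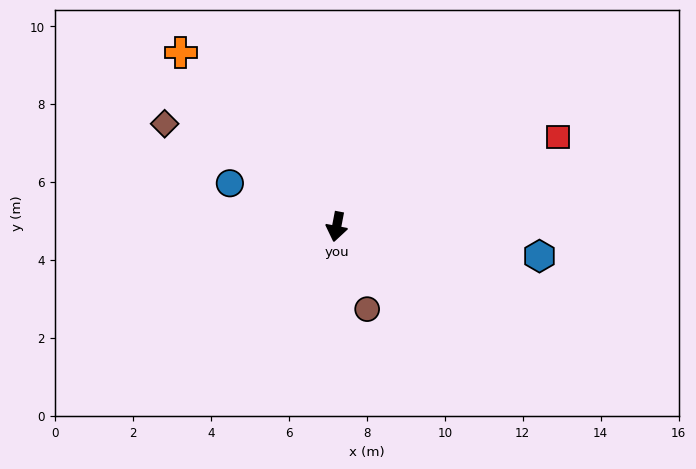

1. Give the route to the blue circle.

turn right 101°, forward 3.0 m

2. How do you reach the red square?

turn left 123°, forward 6.1 m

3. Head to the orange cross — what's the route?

turn right 127°, forward 6.0 m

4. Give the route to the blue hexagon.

turn left 93°, forward 5.3 m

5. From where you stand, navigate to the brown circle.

turn left 31°, forward 2.3 m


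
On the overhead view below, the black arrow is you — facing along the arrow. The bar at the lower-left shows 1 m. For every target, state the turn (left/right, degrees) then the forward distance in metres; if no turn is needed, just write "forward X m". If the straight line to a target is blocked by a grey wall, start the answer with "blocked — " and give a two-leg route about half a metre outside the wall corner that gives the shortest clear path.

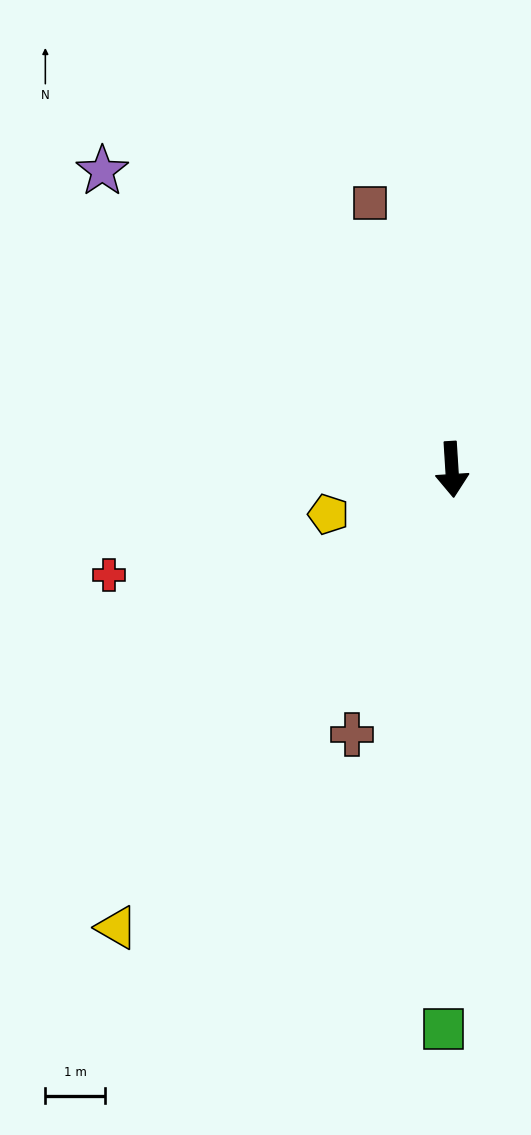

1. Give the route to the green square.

turn right 4°, forward 9.4 m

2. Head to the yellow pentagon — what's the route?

turn right 74°, forward 2.2 m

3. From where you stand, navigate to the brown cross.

turn right 24°, forward 4.7 m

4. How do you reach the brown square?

turn right 167°, forward 4.7 m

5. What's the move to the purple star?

turn right 134°, forward 7.7 m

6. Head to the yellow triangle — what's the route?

turn right 40°, forward 9.5 m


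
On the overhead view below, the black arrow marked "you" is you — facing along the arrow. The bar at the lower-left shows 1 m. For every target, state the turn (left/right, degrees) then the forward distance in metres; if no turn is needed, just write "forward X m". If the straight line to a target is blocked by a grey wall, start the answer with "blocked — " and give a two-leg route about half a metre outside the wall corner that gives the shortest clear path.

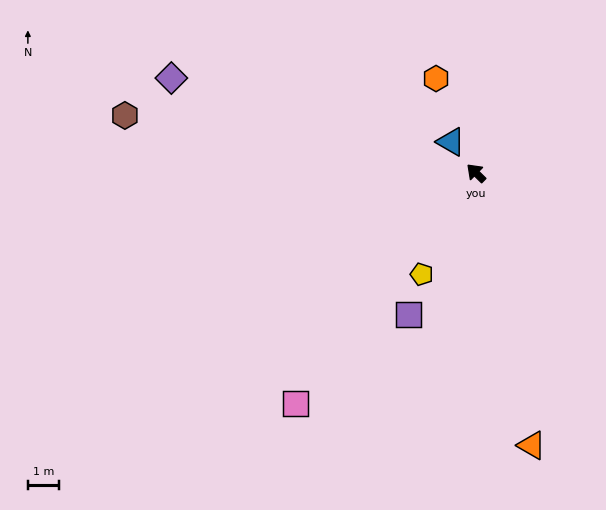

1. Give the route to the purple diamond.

turn left 27°, forward 10.1 m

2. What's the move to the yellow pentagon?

turn left 106°, forward 3.6 m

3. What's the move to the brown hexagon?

turn left 35°, forward 11.3 m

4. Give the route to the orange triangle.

turn left 146°, forward 8.8 m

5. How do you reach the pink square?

turn left 96°, forward 9.3 m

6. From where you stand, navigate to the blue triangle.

turn right 7°, forward 1.3 m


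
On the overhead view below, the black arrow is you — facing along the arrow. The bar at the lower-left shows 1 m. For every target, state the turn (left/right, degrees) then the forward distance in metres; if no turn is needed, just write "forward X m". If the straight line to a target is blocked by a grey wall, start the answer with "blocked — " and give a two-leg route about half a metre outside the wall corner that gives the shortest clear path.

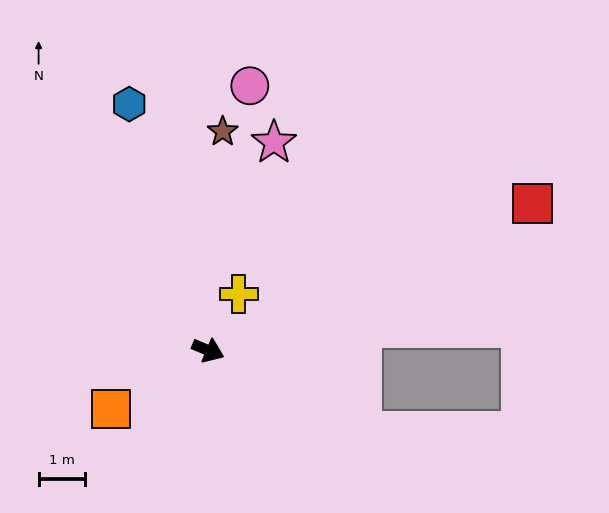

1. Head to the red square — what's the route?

turn left 47°, forward 7.7 m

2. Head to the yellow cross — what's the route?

turn left 84°, forward 1.4 m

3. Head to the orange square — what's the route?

turn right 126°, forward 2.4 m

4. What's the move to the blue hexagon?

turn left 131°, forward 5.6 m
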